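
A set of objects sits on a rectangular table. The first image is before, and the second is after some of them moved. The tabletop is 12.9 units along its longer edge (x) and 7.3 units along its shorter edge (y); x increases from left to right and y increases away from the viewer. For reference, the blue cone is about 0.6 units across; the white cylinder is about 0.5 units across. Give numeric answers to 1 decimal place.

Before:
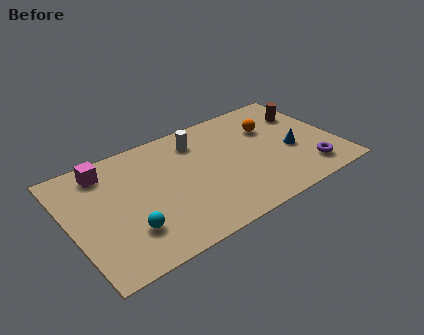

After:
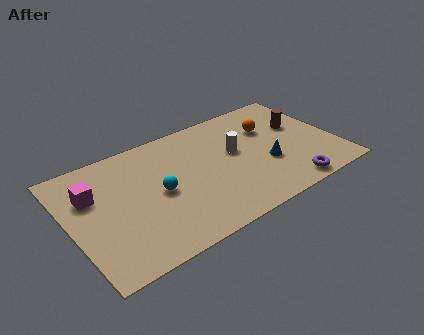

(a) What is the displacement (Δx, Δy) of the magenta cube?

(-0.8, -1.2)

The magenta cube started near (2.0, 6.1) and ended near (1.2, 4.9).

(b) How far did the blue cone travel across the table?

1.3

The blue cone was near (10.7, 3.0) before and (9.4, 2.7) after, so it travelled √(1.3² + 0.3²) ≈ 1.3 units.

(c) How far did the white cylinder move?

2.3

The white cylinder moved from about (6.5, 5.8) to (8.1, 4.2), a distance of √(1.6² + 1.6²) ≈ 2.3.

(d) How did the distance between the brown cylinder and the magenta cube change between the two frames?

+0.4

The distance was about 9.8 in the first image and 10.2 in the second, so they moved 0.4 units further apart.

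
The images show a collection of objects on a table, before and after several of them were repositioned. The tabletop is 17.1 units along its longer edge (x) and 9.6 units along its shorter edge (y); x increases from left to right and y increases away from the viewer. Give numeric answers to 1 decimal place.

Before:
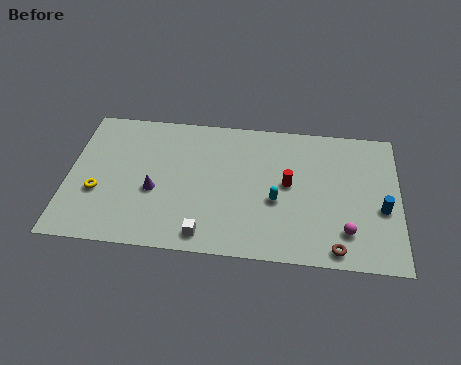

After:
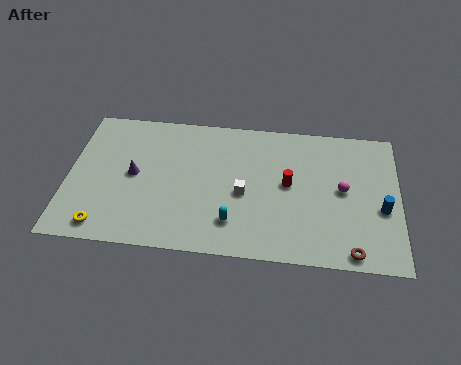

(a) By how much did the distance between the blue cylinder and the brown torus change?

-0.3

The distance was about 3.7 in the first image and 3.4 in the second, so they moved 0.3 units closer together.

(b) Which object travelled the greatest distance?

the white cube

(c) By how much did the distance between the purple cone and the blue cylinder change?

+1.1

The distance was about 11.7 in the first image and 12.8 in the second, so they moved 1.1 units further apart.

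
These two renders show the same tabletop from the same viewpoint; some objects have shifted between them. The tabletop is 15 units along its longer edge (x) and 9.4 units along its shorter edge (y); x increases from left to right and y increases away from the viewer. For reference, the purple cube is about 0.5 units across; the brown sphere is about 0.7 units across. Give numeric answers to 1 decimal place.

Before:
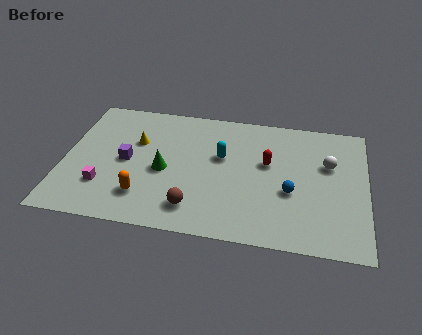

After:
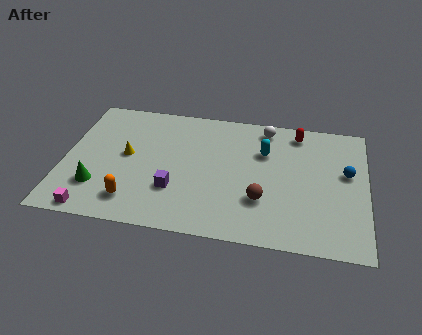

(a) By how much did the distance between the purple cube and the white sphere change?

-3.3

The distance was about 10.1 in the first image and 6.8 in the second, so they moved 3.3 units closer together.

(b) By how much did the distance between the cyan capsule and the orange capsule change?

+2.7

They were about 5.1 units apart before and 7.8 after — 2.7 units further apart.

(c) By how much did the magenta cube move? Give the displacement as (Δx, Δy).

(-0.4, -1.8)

The magenta cube started near (2.1, 2.6) and ended near (1.7, 0.8).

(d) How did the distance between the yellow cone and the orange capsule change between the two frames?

-0.7

The distance was about 3.9 in the first image and 3.2 in the second, so they moved 0.7 units closer together.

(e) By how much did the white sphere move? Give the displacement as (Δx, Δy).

(-3.2, 2.2)

The white sphere was at about (13.1, 6.0) and moved to about (9.9, 8.2).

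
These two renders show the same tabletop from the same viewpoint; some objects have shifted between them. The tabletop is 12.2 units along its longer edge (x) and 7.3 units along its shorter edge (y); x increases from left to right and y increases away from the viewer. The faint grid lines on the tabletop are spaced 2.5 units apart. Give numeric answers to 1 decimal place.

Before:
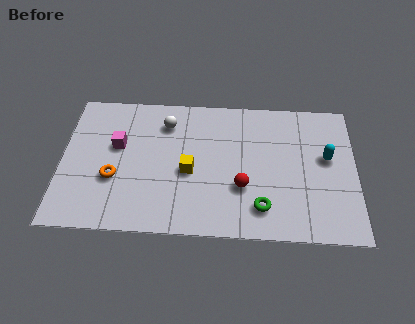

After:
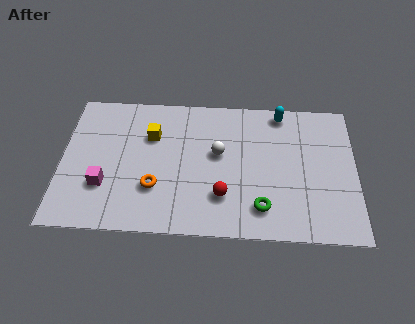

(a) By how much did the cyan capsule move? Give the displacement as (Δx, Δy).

(-1.9, 2.3)

The cyan capsule started near (11.0, 4.2) and ended near (9.1, 6.5).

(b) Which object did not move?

the green torus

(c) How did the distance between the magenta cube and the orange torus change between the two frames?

+0.4

The distance was about 1.7 in the first image and 2.1 in the second, so they moved 0.4 units further apart.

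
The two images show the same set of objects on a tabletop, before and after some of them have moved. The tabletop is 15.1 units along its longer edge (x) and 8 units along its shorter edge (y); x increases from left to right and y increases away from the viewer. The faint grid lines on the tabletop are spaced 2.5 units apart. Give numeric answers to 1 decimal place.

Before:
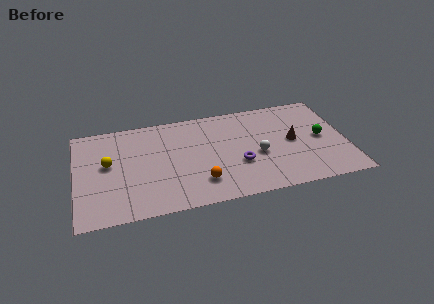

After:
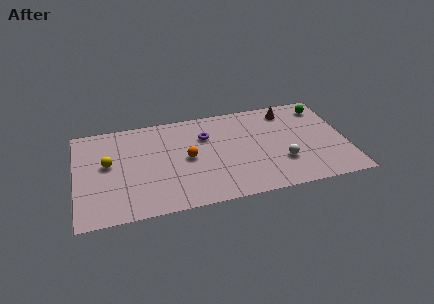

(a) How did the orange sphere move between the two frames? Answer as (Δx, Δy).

(-0.6, 2.1)

From the two frames, the orange sphere sits at roughly (6.8, 1.9) before and (6.2, 4.0) after.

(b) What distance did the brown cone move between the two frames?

2.6

The brown cone was near (12.1, 4.1) before and (12.0, 6.7) after, so it travelled √(0.1² + 2.6²) ≈ 2.6 units.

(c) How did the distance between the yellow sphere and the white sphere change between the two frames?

+1.4

The distance was about 8.4 in the first image and 9.8 in the second, so they moved 1.4 units further apart.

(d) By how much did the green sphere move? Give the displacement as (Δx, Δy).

(0.3, 2.6)

From the two frames, the green sphere sits at roughly (13.7, 4.0) before and (14.0, 6.6) after.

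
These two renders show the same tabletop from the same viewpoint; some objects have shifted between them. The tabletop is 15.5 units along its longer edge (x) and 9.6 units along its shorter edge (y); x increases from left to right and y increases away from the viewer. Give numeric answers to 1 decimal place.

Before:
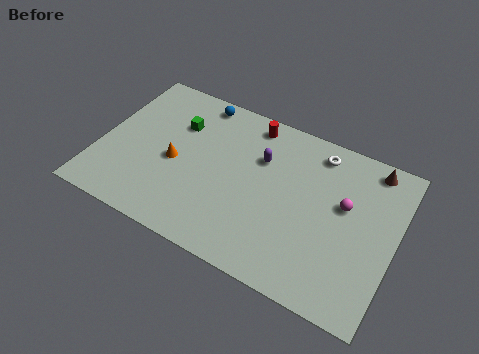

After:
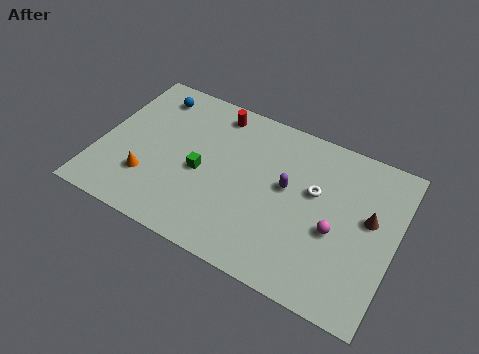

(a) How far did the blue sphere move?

2.5

The blue sphere was near (4.6, 8.6) before and (2.2, 8.0) after, so it travelled √(2.4² + 0.6²) ≈ 2.5 units.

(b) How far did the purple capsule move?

1.9

From (8.3, 6.5) to (9.8, 5.4), the purple capsule covered √(1.5² + 1.1²) ≈ 1.9 units.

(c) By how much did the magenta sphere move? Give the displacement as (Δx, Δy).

(-0.3, -1.7)

The magenta sphere started near (12.8, 5.7) and ended near (12.5, 4.0).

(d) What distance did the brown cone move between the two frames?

3.0

From (13.9, 8.5) to (14.1, 5.5), the brown cone covered √(0.2² + 3.0²) ≈ 3.0 units.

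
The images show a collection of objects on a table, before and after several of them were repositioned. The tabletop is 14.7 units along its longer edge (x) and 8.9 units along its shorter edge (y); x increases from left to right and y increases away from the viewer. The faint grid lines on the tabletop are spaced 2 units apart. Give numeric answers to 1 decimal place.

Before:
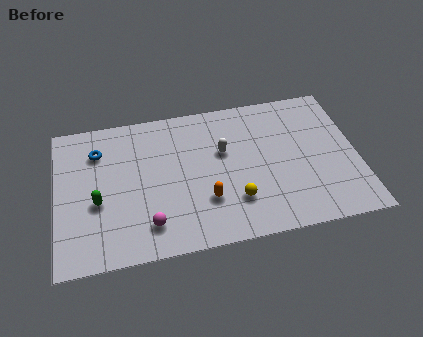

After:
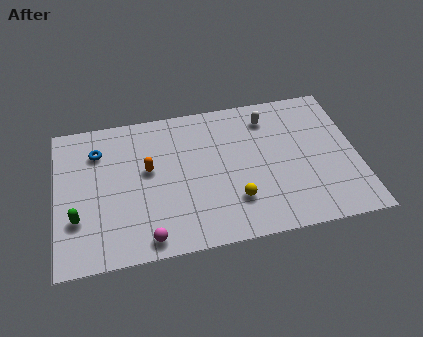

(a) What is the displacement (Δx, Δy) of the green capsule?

(-1.0, -0.8)

The green capsule was at about (2.0, 3.6) and moved to about (1.0, 2.8).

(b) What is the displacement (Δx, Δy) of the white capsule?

(2.3, 1.7)

The white capsule started near (8.2, 5.5) and ended near (10.5, 7.2).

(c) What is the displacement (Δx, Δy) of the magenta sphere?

(-0.1, -0.8)

The magenta sphere was at about (4.4, 1.8) and moved to about (4.3, 1.0).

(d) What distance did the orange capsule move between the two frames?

3.6

From (7.2, 2.7) to (4.5, 5.1), the orange capsule covered √(2.7² + 2.4²) ≈ 3.6 units.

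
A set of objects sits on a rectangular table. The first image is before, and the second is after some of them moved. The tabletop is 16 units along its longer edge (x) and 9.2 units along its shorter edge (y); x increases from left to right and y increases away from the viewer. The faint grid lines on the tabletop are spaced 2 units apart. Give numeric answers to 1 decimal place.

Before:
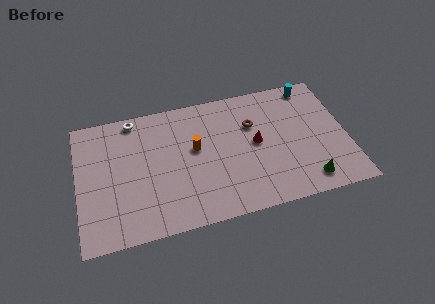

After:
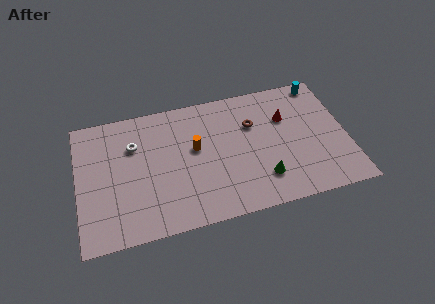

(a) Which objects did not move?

the orange cylinder and the brown torus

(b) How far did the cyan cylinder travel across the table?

0.6

The cyan cylinder moved from about (14.2, 8.2) to (14.8, 8.3), a distance of √(0.6² + 0.1²) ≈ 0.6.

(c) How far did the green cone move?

2.7

The green cone was near (13.4, 1.4) before and (10.8, 2.2) after, so it travelled √(2.6² + 0.8²) ≈ 2.7 units.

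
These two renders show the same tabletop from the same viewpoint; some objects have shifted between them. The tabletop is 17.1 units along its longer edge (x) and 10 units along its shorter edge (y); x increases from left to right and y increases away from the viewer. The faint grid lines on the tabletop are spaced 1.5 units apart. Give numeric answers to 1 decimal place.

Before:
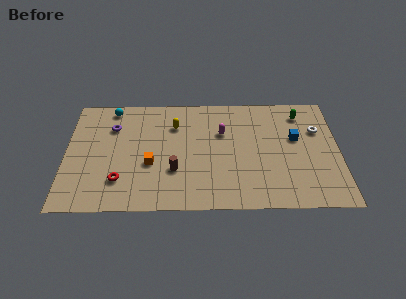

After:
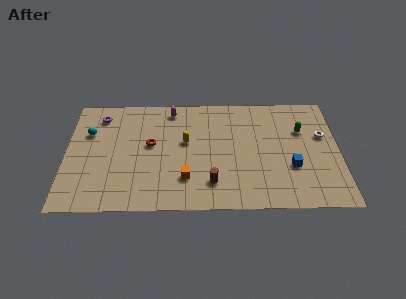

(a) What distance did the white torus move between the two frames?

0.6

The white torus moved from about (15.8, 6.7) to (16.1, 6.2), a distance of √(0.3² + 0.5²) ≈ 0.6.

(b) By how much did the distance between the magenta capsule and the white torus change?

+3.8

They were about 6.0 units apart before and 9.8 after — 3.8 units further apart.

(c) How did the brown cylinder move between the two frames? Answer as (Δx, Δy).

(2.3, -1.1)

The brown cylinder started near (6.8, 3.3) and ended near (9.1, 2.2).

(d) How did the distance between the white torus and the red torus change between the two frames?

-2.3

They were about 13.1 units apart before and 10.8 after — 2.3 units closer together.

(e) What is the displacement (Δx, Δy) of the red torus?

(1.9, 3.1)

From the two frames, the red torus sits at roughly (3.4, 2.5) before and (5.3, 5.6) after.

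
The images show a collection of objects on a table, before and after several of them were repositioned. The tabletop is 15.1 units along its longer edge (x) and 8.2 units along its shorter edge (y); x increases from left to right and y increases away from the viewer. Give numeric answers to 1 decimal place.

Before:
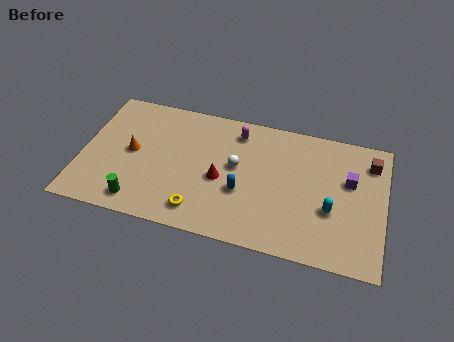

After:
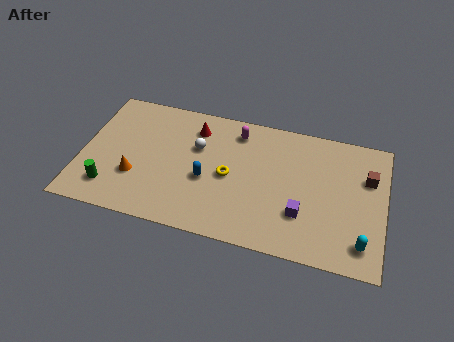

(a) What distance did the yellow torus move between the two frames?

2.8

The yellow torus was near (6.1, 1.4) before and (7.4, 3.9) after, so it travelled √(1.3² + 2.5²) ≈ 2.8 units.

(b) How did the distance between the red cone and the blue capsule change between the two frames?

+2.0

The distance was about 1.2 in the first image and 3.2 in the second, so they moved 2.0 units further apart.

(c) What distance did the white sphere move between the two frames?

2.1

The white sphere was near (7.7, 4.6) before and (5.7, 5.3) after, so it travelled √(2.0² + 0.7²) ≈ 2.1 units.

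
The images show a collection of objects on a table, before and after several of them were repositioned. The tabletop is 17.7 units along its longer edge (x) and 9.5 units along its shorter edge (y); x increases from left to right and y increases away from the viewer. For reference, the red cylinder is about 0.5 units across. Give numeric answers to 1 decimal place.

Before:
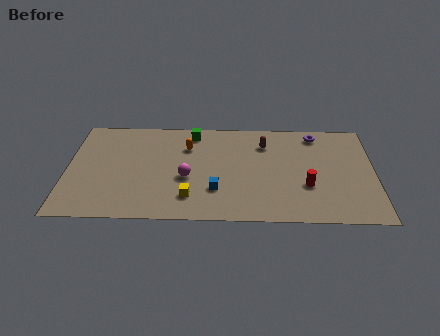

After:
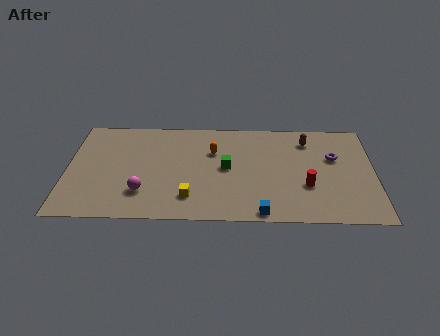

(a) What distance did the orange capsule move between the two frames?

1.6

From (6.9, 6.8) to (8.4, 6.4), the orange capsule covered √(1.5² + 0.4²) ≈ 1.6 units.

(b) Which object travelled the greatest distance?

the green cube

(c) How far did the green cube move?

3.9

The green cube was near (7.2, 8.2) before and (9.2, 4.9) after, so it travelled √(2.0² + 3.3²) ≈ 3.9 units.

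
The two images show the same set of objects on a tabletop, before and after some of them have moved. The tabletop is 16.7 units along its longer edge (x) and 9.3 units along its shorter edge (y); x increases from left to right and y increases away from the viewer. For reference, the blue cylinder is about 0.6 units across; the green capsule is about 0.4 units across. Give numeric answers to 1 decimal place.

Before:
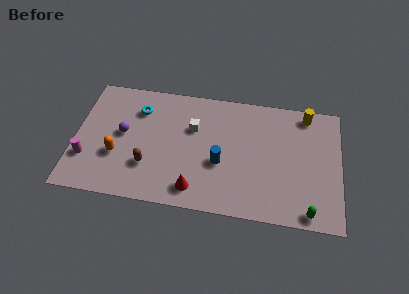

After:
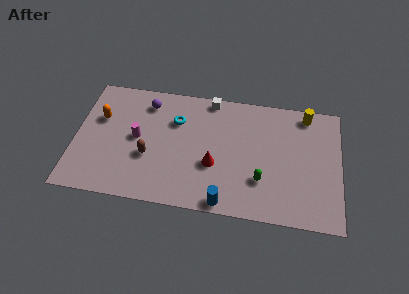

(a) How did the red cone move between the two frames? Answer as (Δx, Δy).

(1.1, 2.0)

The red cone started near (7.7, 1.5) and ended near (8.8, 3.5).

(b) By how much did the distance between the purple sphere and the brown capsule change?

+1.3

The distance was about 2.8 in the first image and 4.1 in the second, so they moved 1.3 units further apart.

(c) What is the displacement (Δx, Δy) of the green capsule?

(-3.0, 1.9)

The green capsule started near (14.8, 0.9) and ended near (11.8, 2.8).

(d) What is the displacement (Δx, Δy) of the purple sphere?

(1.4, 2.6)

The purple sphere started near (3.0, 5.0) and ended near (4.4, 7.6).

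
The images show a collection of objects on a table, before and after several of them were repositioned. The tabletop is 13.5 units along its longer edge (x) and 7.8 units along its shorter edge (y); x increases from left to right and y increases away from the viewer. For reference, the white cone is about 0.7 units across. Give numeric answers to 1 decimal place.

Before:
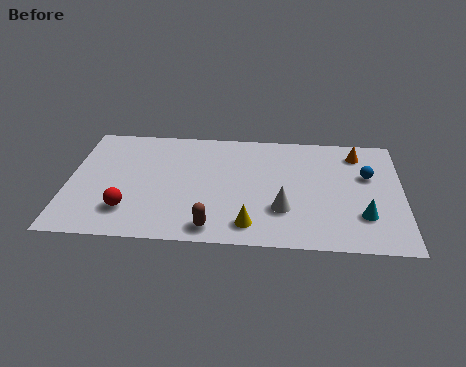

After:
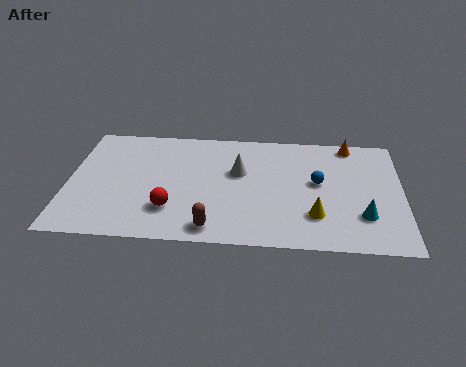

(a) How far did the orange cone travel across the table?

0.7

From (11.7, 6.4) to (11.4, 7.0), the orange cone covered √(0.3² + 0.6²) ≈ 0.7 units.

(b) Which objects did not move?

the brown capsule and the cyan cone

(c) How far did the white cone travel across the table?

3.0

From (8.7, 2.4) to (6.9, 4.8), the white cone covered √(1.8² + 2.4²) ≈ 3.0 units.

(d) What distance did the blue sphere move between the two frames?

2.1

The blue sphere was near (12.1, 4.9) before and (10.1, 4.3) after, so it travelled √(2.0² + 0.6²) ≈ 2.1 units.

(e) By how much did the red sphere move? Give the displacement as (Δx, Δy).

(1.7, 0.2)

The red sphere was at about (2.5, 1.9) and moved to about (4.2, 2.1).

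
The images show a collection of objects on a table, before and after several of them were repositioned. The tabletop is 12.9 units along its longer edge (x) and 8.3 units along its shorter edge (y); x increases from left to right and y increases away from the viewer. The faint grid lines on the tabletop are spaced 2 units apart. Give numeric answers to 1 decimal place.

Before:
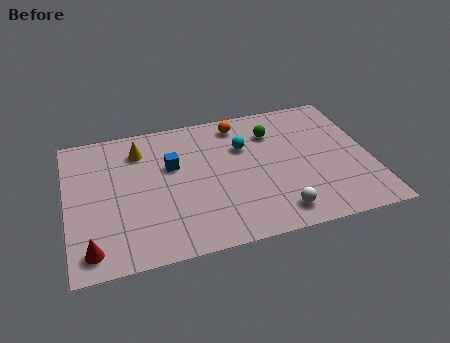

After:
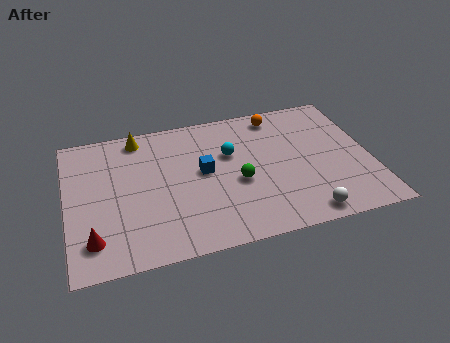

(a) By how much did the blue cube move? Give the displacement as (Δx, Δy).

(1.3, -0.7)

The blue cube started near (4.5, 5.2) and ended near (5.8, 4.5).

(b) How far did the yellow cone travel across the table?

0.8

The yellow cone was near (3.2, 6.5) before and (3.2, 7.3) after, so it travelled √(0.0² + 0.8²) ≈ 0.8 units.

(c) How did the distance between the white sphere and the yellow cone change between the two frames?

+1.6

They were about 7.6 units apart before and 9.2 after — 1.6 units further apart.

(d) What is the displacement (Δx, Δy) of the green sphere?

(-1.7, -2.7)

The green sphere was at about (8.9, 6.2) and moved to about (7.2, 3.5).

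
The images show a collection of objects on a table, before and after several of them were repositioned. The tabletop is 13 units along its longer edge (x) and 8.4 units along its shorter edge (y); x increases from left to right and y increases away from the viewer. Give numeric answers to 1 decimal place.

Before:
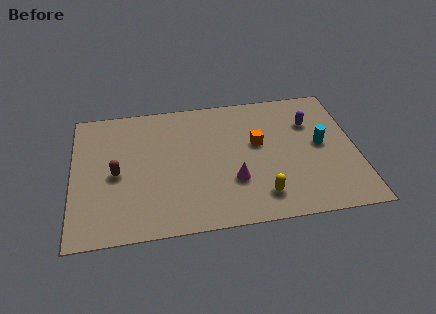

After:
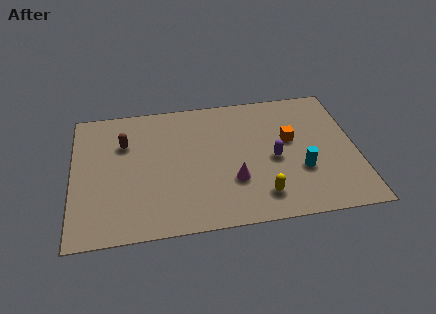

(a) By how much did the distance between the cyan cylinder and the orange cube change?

-0.9

They were about 2.9 units apart before and 2.0 after — 0.9 units closer together.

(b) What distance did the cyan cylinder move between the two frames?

1.8

The cyan cylinder moved from about (11.4, 4.4) to (10.4, 2.9), a distance of √(1.0² + 1.5²) ≈ 1.8.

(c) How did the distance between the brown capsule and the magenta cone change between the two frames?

+0.4

Before: roughly 5.4 units apart; after: 5.8. That's 0.4 units further apart.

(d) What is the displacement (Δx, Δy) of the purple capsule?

(-1.8, -2.1)

From the two frames, the purple capsule sits at roughly (11.0, 5.9) before and (9.2, 3.8) after.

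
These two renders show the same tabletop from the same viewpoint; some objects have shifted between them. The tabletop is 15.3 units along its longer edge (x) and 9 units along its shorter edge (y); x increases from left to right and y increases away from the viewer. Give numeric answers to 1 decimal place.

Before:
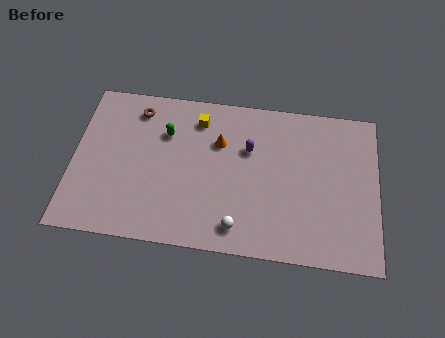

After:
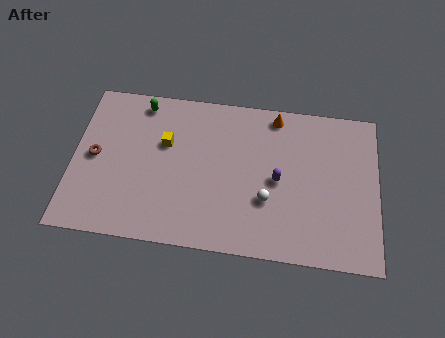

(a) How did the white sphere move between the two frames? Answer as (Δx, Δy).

(1.4, 1.7)

The white sphere was at about (8.4, 1.4) and moved to about (9.8, 3.1).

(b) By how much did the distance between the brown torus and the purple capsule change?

+3.3

The distance was about 5.9 in the first image and 9.2 in the second, so they moved 3.3 units further apart.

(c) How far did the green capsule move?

2.1

From (4.6, 6.3) to (3.3, 7.9), the green capsule covered √(1.3² + 1.6²) ≈ 2.1 units.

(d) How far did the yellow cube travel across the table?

2.3

From (6.2, 7.3) to (4.6, 5.7), the yellow cube covered √(1.6² + 1.6²) ≈ 2.3 units.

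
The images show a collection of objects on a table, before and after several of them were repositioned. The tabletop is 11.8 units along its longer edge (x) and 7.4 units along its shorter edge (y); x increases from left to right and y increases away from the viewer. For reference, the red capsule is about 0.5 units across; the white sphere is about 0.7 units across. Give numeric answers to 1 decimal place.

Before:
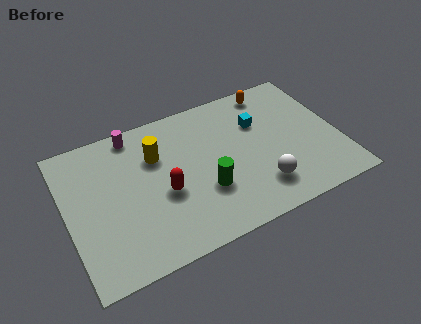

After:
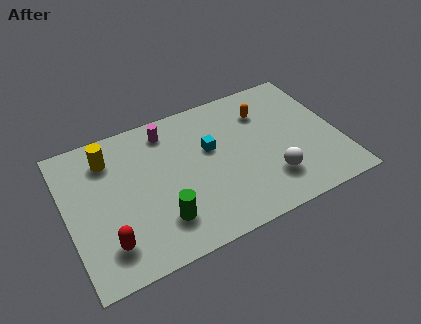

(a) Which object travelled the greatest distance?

the red capsule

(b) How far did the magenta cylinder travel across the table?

1.5

The magenta cylinder moved from about (3.2, 6.6) to (4.6, 6.2), a distance of √(1.4² + 0.4²) ≈ 1.5.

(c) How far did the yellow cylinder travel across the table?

2.1

The yellow cylinder was near (4.0, 5.1) before and (2.0, 5.8) after, so it travelled √(2.0² + 0.7²) ≈ 2.1 units.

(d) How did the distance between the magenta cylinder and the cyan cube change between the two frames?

-3.1

They were about 5.5 units apart before and 2.4 after — 3.1 units closer together.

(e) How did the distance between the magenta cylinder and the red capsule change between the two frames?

+1.9

Before: roughly 3.6 units apart; after: 5.5. That's 1.9 units further apart.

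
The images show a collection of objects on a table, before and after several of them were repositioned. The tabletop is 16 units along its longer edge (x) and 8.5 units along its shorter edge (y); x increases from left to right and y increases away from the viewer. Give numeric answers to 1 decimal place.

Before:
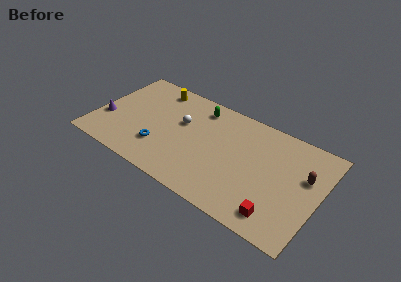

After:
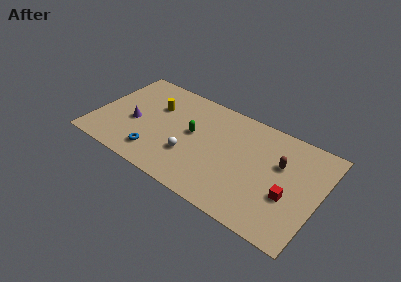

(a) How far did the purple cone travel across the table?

2.1

From (0.8, 3.0) to (2.8, 3.6), the purple cone covered √(2.0² + 0.6²) ≈ 2.1 units.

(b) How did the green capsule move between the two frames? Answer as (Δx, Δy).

(-0.1, -2.4)

The green capsule was at about (7.0, 7.1) and moved to about (6.9, 4.7).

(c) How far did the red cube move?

1.9

The red cube moved from about (13.5, 1.4) to (14.0, 3.2), a distance of √(0.5² + 1.8²) ≈ 1.9.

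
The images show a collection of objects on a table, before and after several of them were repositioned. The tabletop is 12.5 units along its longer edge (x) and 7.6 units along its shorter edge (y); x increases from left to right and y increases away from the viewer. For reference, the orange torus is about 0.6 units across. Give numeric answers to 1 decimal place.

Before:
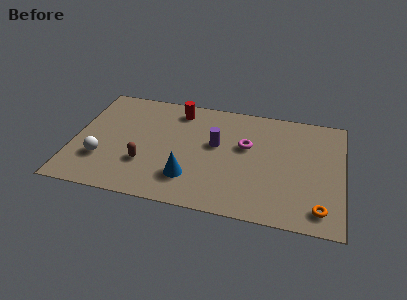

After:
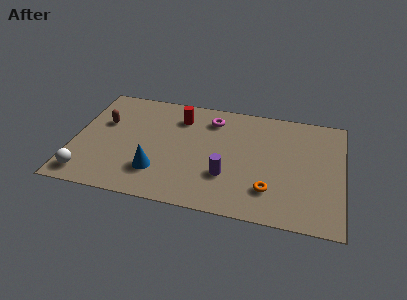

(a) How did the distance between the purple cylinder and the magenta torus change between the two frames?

+2.4

They were about 1.4 units apart before and 3.8 after — 2.4 units further apart.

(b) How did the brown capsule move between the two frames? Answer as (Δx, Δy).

(-2.1, 2.4)

The brown capsule was at about (3.4, 2.4) and moved to about (1.3, 4.8).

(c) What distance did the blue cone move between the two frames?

1.5

From (5.5, 1.9) to (4.0, 2.0), the blue cone covered √(1.5² + 0.1²) ≈ 1.5 units.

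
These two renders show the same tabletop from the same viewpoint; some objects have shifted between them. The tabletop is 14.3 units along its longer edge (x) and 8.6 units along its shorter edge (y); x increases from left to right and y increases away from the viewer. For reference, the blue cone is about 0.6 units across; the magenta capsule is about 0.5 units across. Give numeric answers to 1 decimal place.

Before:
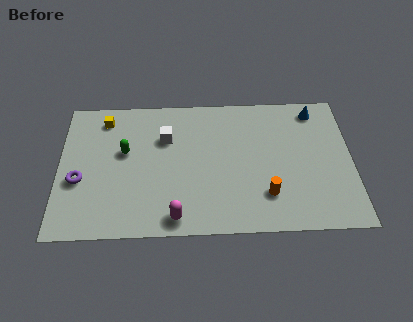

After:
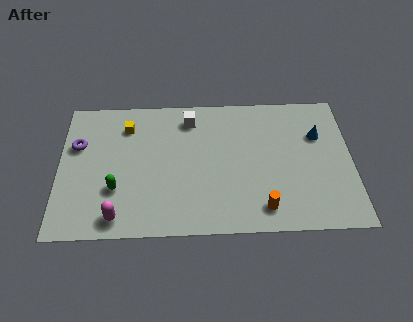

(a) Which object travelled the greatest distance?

the magenta capsule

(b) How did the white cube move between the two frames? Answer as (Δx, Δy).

(1.2, 1.2)

The white cube started near (5.2, 5.9) and ended near (6.4, 7.1).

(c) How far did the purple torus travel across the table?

2.2

The purple torus moved from about (1.0, 3.4) to (0.9, 5.6), a distance of √(0.1² + 2.2²) ≈ 2.2.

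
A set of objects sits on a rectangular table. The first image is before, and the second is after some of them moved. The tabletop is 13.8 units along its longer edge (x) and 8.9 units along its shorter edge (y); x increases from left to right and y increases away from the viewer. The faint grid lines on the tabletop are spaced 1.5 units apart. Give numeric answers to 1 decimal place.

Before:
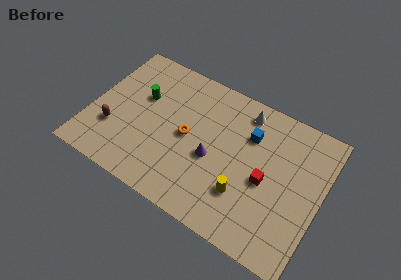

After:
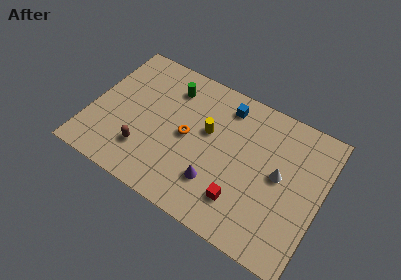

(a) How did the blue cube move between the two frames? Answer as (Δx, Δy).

(-1.6, 1.1)

The blue cube was at about (9.3, 6.3) and moved to about (7.7, 7.4).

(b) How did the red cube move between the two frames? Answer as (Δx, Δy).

(-1.2, -1.9)

The red cube started near (10.6, 4.0) and ended near (9.4, 2.1).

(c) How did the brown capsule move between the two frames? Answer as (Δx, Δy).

(2.0, -0.5)

The brown capsule started near (1.5, 2.8) and ended near (3.5, 2.3).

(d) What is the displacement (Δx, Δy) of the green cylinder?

(1.6, 1.4)

The green cylinder was at about (2.8, 5.6) and moved to about (4.4, 7.0).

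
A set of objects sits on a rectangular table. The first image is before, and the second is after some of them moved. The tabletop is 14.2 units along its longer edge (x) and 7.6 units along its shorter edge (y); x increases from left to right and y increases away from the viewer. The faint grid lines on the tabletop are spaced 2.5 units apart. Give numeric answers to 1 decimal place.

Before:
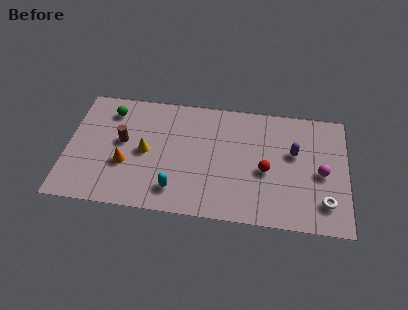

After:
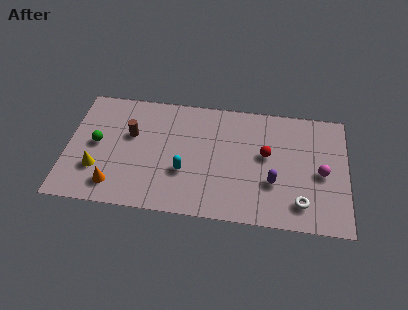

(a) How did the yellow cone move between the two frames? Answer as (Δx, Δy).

(-2.4, -1.4)

The yellow cone was at about (4.0, 3.7) and moved to about (1.6, 2.3).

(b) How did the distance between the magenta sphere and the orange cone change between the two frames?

+0.7

The distance was about 9.9 in the first image and 10.6 in the second, so they moved 0.7 units further apart.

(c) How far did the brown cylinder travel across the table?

0.6

The brown cylinder moved from about (2.8, 4.2) to (3.2, 4.7), a distance of √(0.4² + 0.5²) ≈ 0.6.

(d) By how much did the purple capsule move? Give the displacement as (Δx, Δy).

(-1.0, -2.0)

From the two frames, the purple capsule sits at roughly (11.5, 4.6) before and (10.5, 2.6) after.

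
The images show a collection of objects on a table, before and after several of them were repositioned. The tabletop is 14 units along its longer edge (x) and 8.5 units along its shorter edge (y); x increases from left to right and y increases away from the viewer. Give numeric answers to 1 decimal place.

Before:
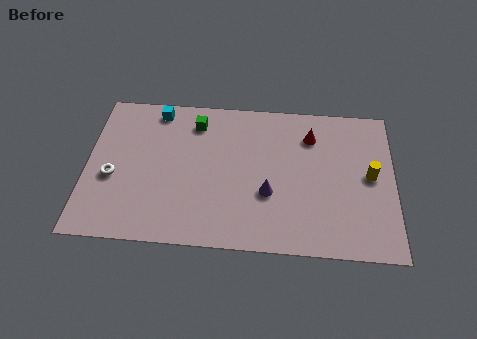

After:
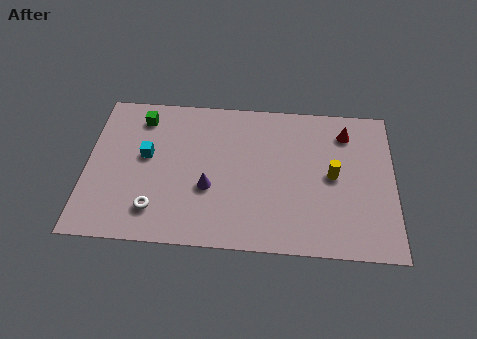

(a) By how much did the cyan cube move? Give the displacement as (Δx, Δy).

(-0.4, -2.7)

The cyan cube started near (3.1, 7.5) and ended near (2.7, 4.8).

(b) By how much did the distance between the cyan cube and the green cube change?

+0.3

They were about 1.9 units apart before and 2.2 after — 0.3 units further apart.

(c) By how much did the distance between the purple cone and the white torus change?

-4.3

The distance was about 7.1 in the first image and 2.8 in the second, so they moved 4.3 units closer together.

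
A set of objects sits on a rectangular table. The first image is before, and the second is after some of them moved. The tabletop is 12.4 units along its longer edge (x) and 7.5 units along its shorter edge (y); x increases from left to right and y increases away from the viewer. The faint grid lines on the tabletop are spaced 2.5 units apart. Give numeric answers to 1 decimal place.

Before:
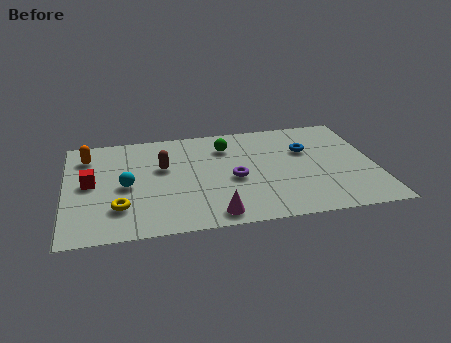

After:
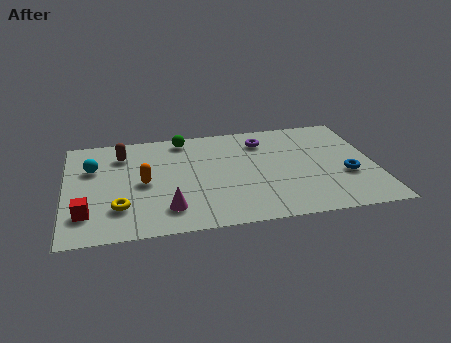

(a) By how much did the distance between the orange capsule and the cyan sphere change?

-0.4

The distance was about 2.8 in the first image and 2.4 in the second, so they moved 0.4 units closer together.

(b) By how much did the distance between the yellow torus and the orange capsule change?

-2.2

They were about 4.1 units apart before and 1.9 after — 2.2 units closer together.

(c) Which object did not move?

the yellow torus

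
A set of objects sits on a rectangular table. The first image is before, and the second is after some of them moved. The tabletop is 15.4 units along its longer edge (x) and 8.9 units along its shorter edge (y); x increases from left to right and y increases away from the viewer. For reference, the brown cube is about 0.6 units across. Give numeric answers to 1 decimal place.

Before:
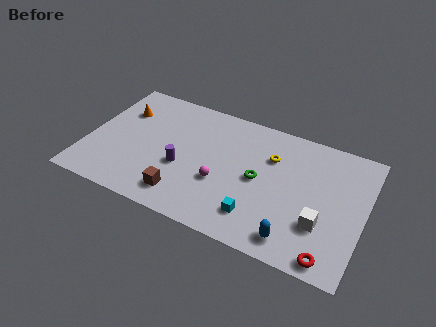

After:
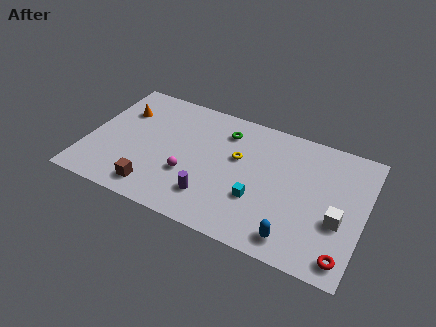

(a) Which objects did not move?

the blue capsule and the orange cone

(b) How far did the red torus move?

0.8

The red torus was near (13.9, 0.9) before and (14.6, 1.2) after, so it travelled √(0.7² + 0.3²) ≈ 0.8 units.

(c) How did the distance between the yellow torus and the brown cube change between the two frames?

-0.6

The distance was about 6.4 in the first image and 5.8 in the second, so they moved 0.6 units closer together.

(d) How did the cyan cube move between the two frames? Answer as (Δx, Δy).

(-0.1, 1.1)

The cyan cube started near (9.8, 1.9) and ended near (9.7, 3.0).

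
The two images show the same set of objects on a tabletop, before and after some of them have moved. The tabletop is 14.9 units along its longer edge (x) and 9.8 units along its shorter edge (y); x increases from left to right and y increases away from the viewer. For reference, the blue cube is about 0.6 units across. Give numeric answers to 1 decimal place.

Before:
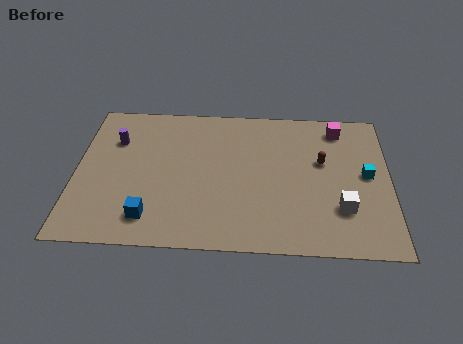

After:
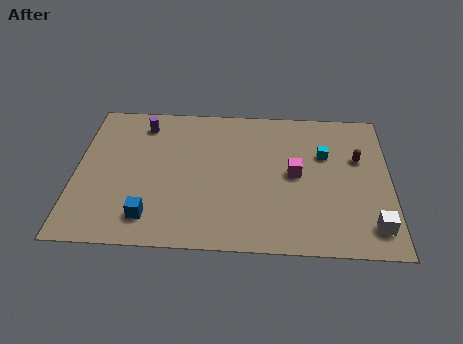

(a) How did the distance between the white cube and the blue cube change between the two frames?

+1.3

They were about 9.1 units apart before and 10.4 after — 1.3 units further apart.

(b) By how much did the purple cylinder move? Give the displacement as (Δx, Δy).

(1.3, 1.2)

From the two frames, the purple cylinder sits at roughly (1.8, 6.9) before and (3.1, 8.1) after.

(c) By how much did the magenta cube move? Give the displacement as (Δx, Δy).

(-2.1, -3.3)

From the two frames, the magenta cube sits at roughly (12.5, 8.3) before and (10.4, 5.0) after.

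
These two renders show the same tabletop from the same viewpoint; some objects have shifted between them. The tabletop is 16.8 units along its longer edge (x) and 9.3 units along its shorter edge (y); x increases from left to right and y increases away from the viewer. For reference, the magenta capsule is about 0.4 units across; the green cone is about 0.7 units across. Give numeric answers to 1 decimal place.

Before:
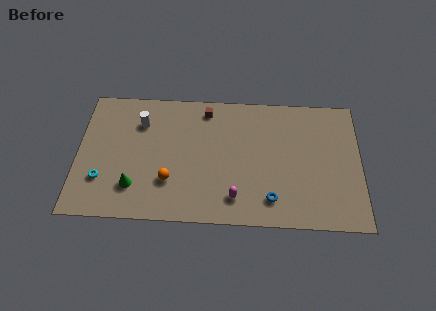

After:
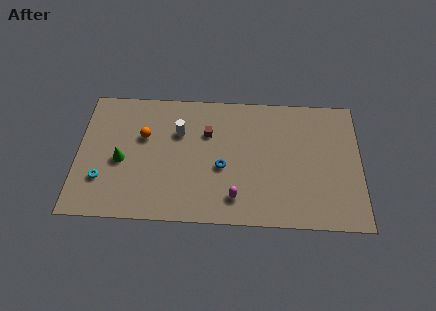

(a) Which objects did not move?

the cyan torus and the magenta capsule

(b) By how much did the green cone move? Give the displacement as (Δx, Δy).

(-0.8, 1.8)

From the two frames, the green cone sits at roughly (3.4, 2.3) before and (2.6, 4.1) after.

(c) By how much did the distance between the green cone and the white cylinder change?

-0.6

Before: roughly 4.6 units apart; after: 4.0. That's 0.6 units closer together.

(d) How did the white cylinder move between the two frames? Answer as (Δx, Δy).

(2.3, -0.6)

The white cylinder started near (3.7, 6.9) and ended near (6.0, 6.3).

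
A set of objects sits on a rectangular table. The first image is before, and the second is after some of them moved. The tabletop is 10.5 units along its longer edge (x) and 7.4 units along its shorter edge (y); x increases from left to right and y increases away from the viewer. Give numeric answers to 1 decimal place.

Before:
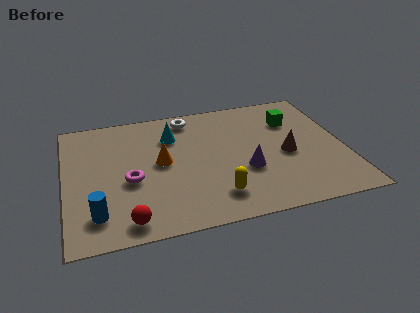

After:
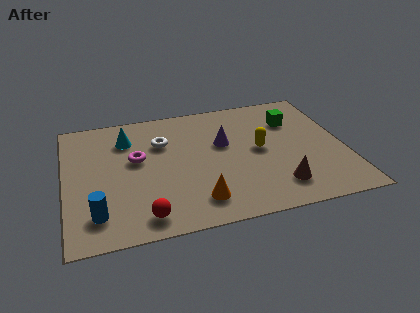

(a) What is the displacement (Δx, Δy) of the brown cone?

(-0.5, -1.8)

From the two frames, the brown cone sits at roughly (8.3, 3.3) before and (7.8, 1.5) after.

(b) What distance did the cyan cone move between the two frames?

1.7

From (4.1, 5.4) to (2.4, 5.6), the cyan cone covered √(1.7² + 0.2²) ≈ 1.7 units.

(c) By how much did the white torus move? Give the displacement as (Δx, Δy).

(-1.1, -1.3)

From the two frames, the white torus sits at roughly (4.8, 6.4) before and (3.7, 5.1) after.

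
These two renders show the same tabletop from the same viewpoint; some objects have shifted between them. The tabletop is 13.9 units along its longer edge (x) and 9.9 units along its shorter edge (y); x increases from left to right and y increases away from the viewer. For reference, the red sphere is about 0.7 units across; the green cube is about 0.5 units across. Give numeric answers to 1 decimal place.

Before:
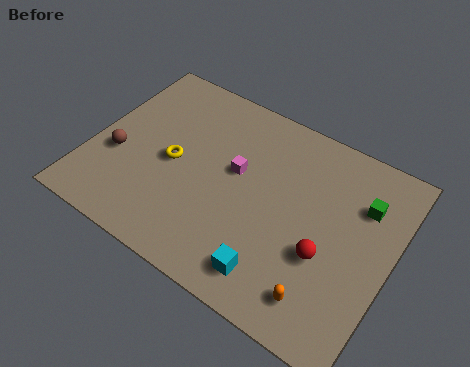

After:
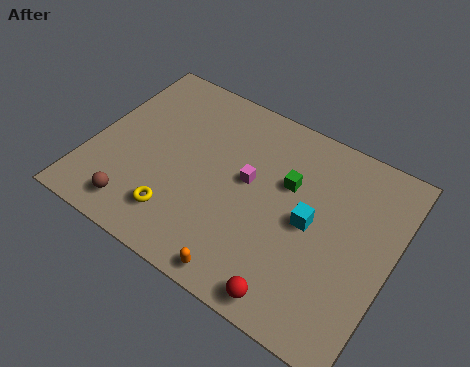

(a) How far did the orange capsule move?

3.5

The orange capsule moved from about (11.3, 1.7) to (7.9, 0.9), a distance of √(3.4² + 0.8²) ≈ 3.5.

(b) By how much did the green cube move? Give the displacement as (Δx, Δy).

(-3.4, -0.7)

From the two frames, the green cube sits at roughly (12.3, 7.0) before and (8.9, 6.3) after.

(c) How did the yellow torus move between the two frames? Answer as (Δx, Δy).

(0.7, -2.6)

From the two frames, the yellow torus sits at roughly (3.8, 4.7) before and (4.5, 2.1) after.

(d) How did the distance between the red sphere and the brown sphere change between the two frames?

-2.4

They were about 9.8 units apart before and 7.4 after — 2.4 units closer together.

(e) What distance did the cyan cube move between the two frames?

3.5

The cyan cube moved from about (9.1, 1.6) to (10.2, 4.9), a distance of √(1.1² + 3.3²) ≈ 3.5.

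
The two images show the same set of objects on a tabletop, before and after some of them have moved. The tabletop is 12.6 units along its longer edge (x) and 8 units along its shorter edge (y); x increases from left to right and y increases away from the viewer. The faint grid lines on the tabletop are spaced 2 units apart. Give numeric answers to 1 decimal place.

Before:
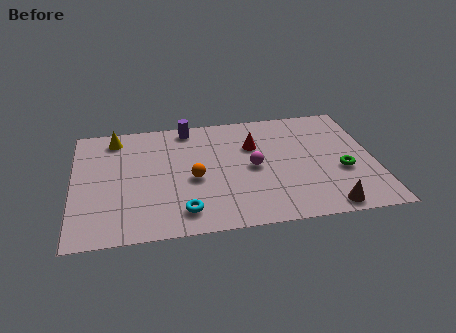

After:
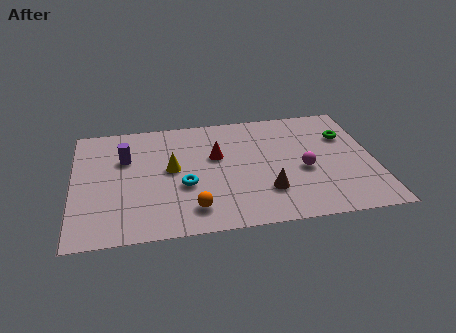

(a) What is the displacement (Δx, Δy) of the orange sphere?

(-0.1, -2.0)

From the two frames, the orange sphere sits at roughly (5.0, 3.5) before and (4.9, 1.5) after.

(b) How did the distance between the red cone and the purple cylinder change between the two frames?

+0.6

Before: roughly 3.2 units apart; after: 3.8. That's 0.6 units further apart.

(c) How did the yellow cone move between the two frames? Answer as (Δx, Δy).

(2.3, -2.5)

From the two frames, the yellow cone sits at roughly (1.8, 6.8) before and (4.1, 4.3) after.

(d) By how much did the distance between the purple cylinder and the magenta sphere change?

+3.5

Before: roughly 4.1 units apart; after: 7.6. That's 3.5 units further apart.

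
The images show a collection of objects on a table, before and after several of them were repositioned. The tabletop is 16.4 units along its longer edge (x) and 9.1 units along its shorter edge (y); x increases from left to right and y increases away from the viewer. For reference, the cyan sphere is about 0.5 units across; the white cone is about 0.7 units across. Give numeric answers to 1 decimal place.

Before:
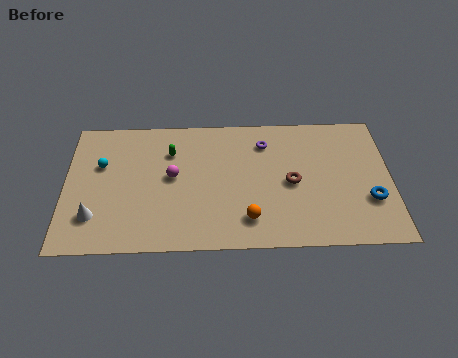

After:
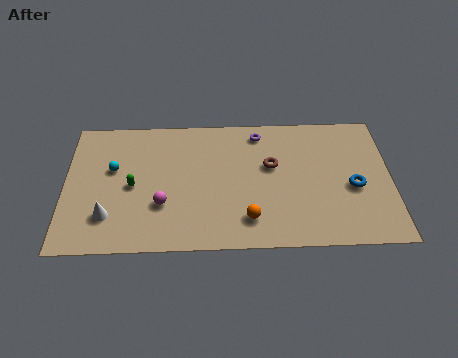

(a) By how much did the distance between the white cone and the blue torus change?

-1.4

The distance was about 13.8 in the first image and 12.4 in the second, so they moved 1.4 units closer together.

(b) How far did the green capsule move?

3.0

The green capsule moved from about (5.3, 6.6) to (3.4, 4.3), a distance of √(1.9² + 2.3²) ≈ 3.0.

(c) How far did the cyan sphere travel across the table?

0.7

The cyan sphere was near (1.8, 5.8) before and (2.4, 5.5) after, so it travelled √(0.6² + 0.3²) ≈ 0.7 units.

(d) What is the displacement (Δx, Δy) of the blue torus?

(-0.8, 0.9)

The blue torus was at about (15.3, 3.0) and moved to about (14.5, 3.9).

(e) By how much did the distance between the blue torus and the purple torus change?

-0.5

The distance was about 6.6 in the first image and 6.1 in the second, so they moved 0.5 units closer together.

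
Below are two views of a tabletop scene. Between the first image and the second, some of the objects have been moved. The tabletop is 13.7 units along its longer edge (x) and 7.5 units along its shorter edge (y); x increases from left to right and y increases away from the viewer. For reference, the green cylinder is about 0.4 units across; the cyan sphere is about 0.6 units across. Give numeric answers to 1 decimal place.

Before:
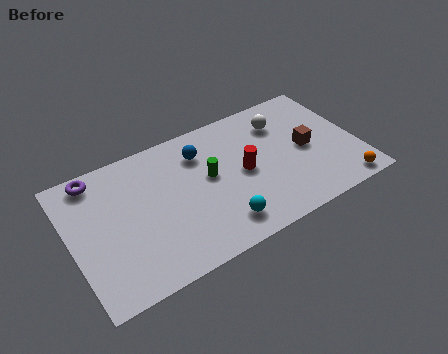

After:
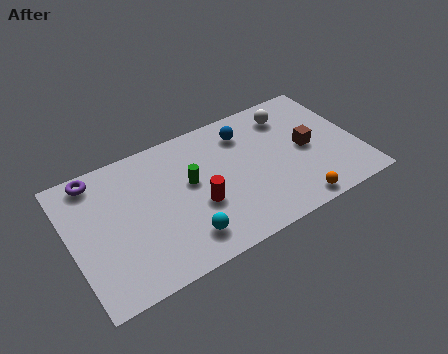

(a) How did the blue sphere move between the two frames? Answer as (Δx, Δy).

(2.2, 0.2)

The blue sphere was at about (6.4, 5.7) and moved to about (8.6, 5.9).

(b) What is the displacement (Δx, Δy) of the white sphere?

(0.4, 0.3)

The white sphere started near (10.4, 5.7) and ended near (10.8, 6.0).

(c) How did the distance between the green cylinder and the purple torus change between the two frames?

-0.8

Before: roughly 5.6 units apart; after: 4.8. That's 0.8 units closer together.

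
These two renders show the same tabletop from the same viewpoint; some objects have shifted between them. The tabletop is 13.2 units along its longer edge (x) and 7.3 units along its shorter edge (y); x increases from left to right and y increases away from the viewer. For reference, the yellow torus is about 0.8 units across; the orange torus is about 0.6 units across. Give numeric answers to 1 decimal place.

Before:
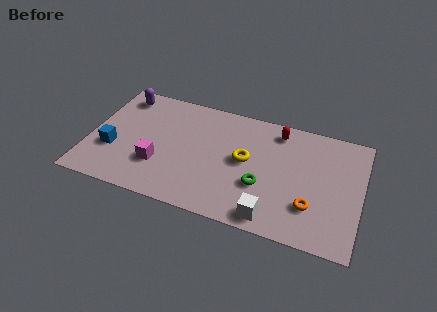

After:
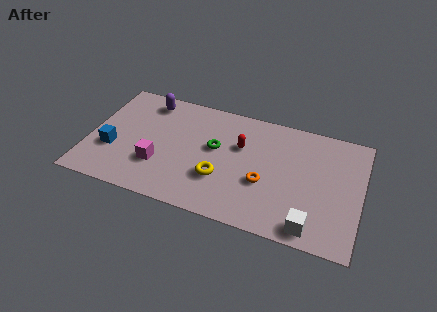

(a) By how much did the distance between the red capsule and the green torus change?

-2.3

Before: roughly 3.6 units apart; after: 1.3. That's 2.3 units closer together.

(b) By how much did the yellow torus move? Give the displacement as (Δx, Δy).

(-1.1, -1.5)

The yellow torus started near (7.6, 3.9) and ended near (6.5, 2.4).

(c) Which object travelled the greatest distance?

the green torus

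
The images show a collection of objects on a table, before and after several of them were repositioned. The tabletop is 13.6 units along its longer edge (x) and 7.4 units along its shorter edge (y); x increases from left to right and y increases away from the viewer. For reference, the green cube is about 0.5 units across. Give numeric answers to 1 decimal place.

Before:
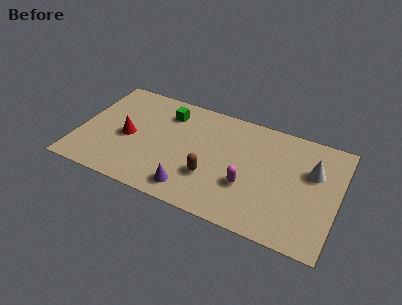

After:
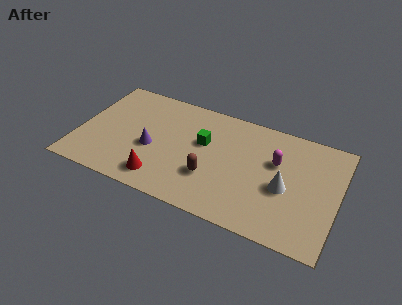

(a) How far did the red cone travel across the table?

2.9

From (2.6, 3.4) to (4.6, 1.3), the red cone covered √(2.0² + 2.1²) ≈ 2.9 units.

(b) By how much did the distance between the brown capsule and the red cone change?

-1.9

The distance was about 4.6 in the first image and 2.7 in the second, so they moved 1.9 units closer together.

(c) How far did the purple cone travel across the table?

3.0

The purple cone moved from about (6.2, 1.2) to (3.9, 3.1), a distance of √(2.3² + 1.9²) ≈ 3.0.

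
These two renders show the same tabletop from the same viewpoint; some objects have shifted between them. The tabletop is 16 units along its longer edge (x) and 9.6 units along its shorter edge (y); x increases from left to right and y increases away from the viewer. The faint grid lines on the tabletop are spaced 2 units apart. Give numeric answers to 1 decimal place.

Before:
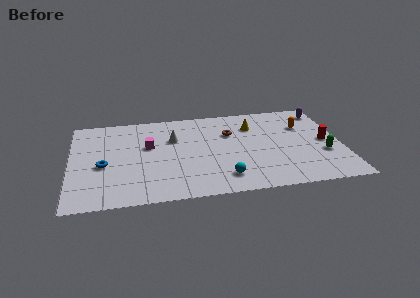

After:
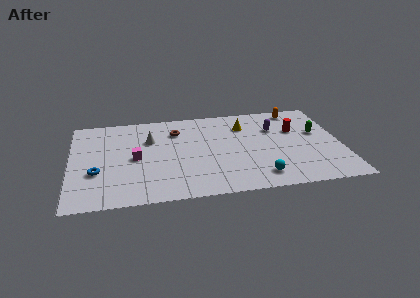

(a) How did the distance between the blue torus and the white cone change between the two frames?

-0.3

The distance was about 4.8 in the first image and 4.5 in the second, so they moved 0.3 units closer together.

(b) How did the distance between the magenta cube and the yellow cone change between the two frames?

+0.7

They were about 6.4 units apart before and 7.1 after — 0.7 units further apart.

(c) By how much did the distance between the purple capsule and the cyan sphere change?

-3.8

Before: roughly 8.9 units apart; after: 5.1. That's 3.8 units closer together.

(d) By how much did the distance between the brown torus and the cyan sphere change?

+2.6

They were about 4.7 units apart before and 7.3 after — 2.6 units further apart.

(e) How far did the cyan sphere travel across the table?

2.1

The cyan sphere was near (8.9, 1.8) before and (11.0, 1.6) after, so it travelled √(2.1² + 0.2²) ≈ 2.1 units.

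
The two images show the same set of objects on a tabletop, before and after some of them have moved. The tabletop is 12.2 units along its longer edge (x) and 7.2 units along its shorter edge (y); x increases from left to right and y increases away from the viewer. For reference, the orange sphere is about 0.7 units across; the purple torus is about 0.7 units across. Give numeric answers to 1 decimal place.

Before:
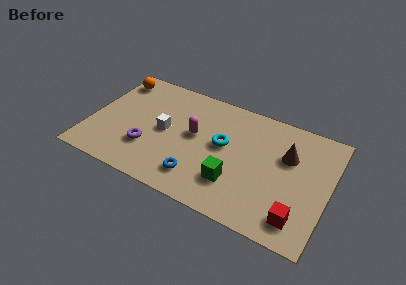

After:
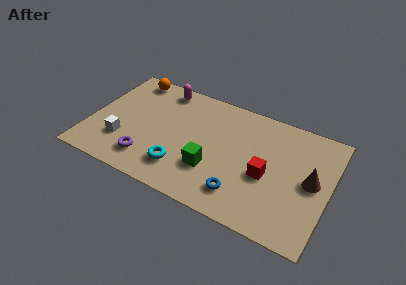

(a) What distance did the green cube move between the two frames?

1.2

The green cube was near (7.6, 2.0) before and (6.4, 2.3) after, so it travelled √(1.2² + 0.3²) ≈ 1.2 units.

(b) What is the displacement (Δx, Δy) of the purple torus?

(0.1, -0.7)

The purple torus was at about (3.1, 2.2) and moved to about (3.2, 1.5).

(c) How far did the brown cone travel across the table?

1.6

The brown cone moved from about (10.0, 4.7) to (11.3, 3.7), a distance of √(1.3² + 1.0²) ≈ 1.6.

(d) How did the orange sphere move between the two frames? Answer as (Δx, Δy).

(0.8, 0.4)

From the two frames, the orange sphere sits at roughly (0.8, 6.0) before and (1.6, 6.4) after.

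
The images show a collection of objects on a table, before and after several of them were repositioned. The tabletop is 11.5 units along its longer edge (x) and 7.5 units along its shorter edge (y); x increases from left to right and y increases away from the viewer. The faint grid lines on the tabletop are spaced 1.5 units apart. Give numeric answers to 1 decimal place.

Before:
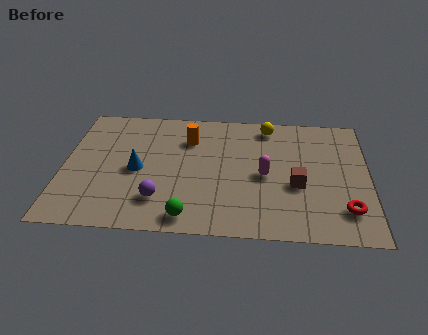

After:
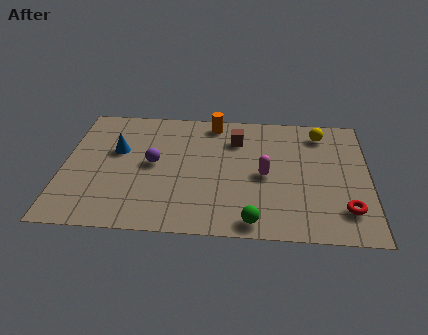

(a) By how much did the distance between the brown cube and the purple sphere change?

-1.7

They were about 5.2 units apart before and 3.5 after — 1.7 units closer together.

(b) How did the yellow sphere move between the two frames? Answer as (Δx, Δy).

(2.0, -0.3)

The yellow sphere was at about (7.7, 6.5) and moved to about (9.7, 6.2).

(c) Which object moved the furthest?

the brown cube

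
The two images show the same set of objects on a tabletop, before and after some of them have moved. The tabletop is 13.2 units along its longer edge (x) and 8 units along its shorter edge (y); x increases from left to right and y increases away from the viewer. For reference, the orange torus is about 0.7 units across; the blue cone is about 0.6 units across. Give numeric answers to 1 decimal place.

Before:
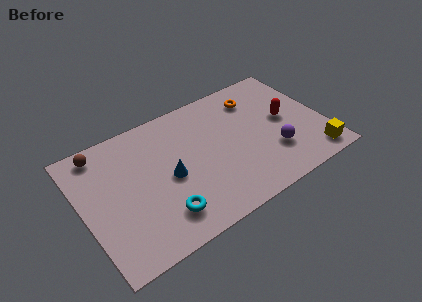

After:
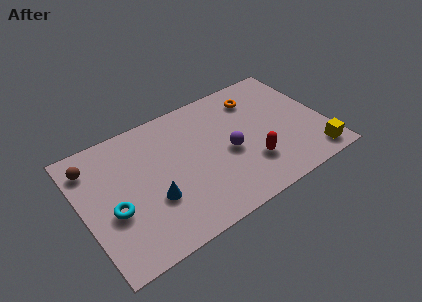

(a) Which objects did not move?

the orange torus and the yellow cube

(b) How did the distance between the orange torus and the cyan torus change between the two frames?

+1.4

Before: roughly 7.6 units apart; after: 9.0. That's 1.4 units further apart.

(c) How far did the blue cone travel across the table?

1.3

The blue cone was near (4.6, 3.7) before and (3.6, 2.8) after, so it travelled √(1.0² + 0.9²) ≈ 1.3 units.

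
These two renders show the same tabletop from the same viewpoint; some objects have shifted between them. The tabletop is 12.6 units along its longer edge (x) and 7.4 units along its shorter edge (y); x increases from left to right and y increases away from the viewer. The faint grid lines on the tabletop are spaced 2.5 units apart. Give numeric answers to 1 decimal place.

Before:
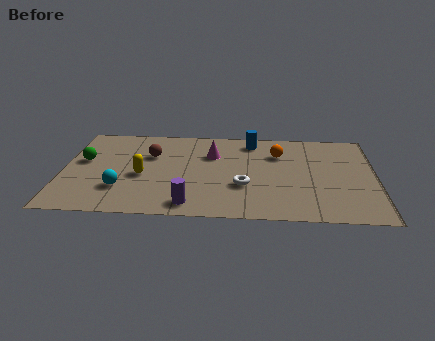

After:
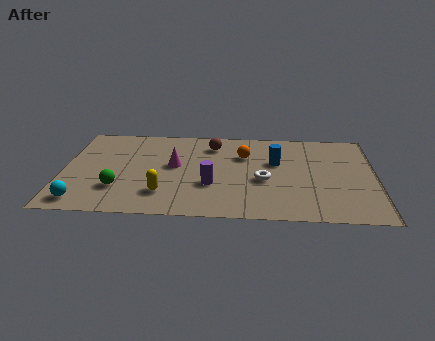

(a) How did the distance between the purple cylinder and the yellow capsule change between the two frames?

-0.9

They were about 3.0 units apart before and 2.1 after — 0.9 units closer together.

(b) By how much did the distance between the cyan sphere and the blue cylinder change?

+1.8

Before: roughly 6.7 units apart; after: 8.5. That's 1.8 units further apart.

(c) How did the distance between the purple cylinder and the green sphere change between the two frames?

-1.8

Before: roughly 5.5 units apart; after: 3.7. That's 1.8 units closer together.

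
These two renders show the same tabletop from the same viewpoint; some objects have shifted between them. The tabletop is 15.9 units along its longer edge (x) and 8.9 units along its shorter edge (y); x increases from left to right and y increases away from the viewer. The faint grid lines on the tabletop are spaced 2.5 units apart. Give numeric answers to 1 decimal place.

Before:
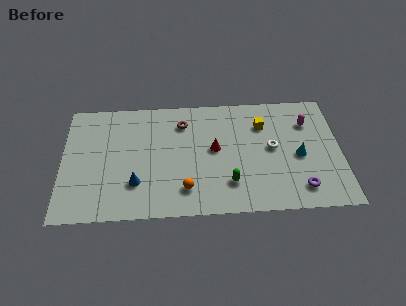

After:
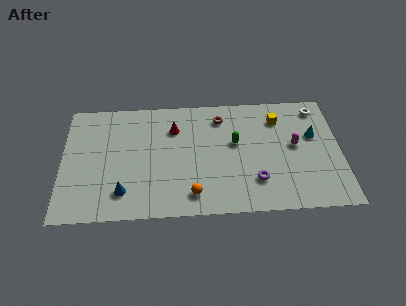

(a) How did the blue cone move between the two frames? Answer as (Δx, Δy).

(-0.7, -0.6)

The blue cone started near (4.2, 2.5) and ended near (3.5, 1.9).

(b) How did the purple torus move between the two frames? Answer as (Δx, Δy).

(-2.5, 0.7)

The purple torus was at about (13.5, 1.6) and moved to about (11.0, 2.3).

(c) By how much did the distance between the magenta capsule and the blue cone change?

-0.5

Before: roughly 10.7 units apart; after: 10.2. That's 0.5 units closer together.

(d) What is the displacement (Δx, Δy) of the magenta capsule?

(-0.8, -1.7)

The magenta capsule started near (14.1, 6.5) and ended near (13.3, 4.8).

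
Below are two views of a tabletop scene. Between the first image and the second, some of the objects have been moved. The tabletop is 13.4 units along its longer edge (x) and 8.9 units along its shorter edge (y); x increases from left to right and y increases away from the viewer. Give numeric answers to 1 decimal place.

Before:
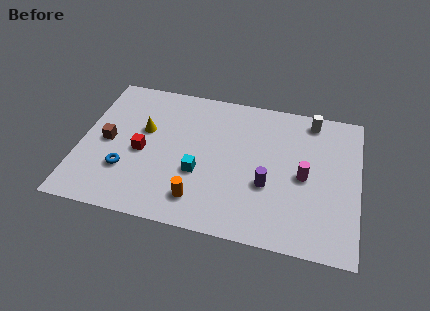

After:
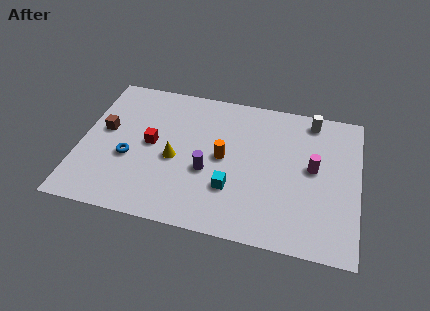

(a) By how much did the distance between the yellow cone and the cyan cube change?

-0.5

Before: roughly 3.5 units apart; after: 3.0. That's 0.5 units closer together.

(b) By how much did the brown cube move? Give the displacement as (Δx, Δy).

(-0.2, 0.7)

From the two frames, the brown cube sits at roughly (1.3, 4.3) before and (1.1, 5.0) after.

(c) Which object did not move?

the white cylinder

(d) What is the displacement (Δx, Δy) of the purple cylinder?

(-2.9, 0.2)

From the two frames, the purple cylinder sits at roughly (9.1, 3.3) before and (6.2, 3.5) after.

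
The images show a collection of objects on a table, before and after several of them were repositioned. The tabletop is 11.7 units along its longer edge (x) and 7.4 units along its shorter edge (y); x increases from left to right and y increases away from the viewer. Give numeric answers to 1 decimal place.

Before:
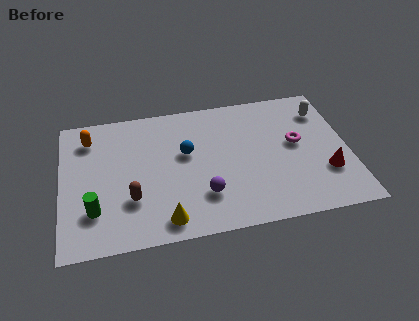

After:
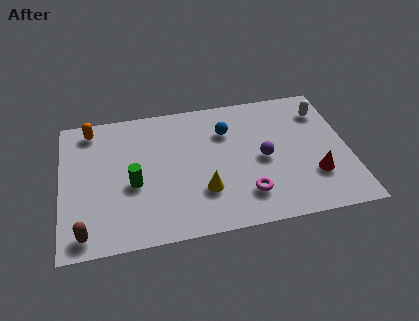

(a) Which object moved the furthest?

the magenta torus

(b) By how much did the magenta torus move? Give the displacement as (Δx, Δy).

(-2.2, -2.4)

The magenta torus was at about (9.6, 4.1) and moved to about (7.4, 1.7).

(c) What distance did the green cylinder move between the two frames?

1.9

The green cylinder moved from about (1.3, 2.0) to (2.9, 3.1), a distance of √(1.6² + 1.1²) ≈ 1.9.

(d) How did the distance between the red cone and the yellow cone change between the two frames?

-2.2

The distance was about 6.7 in the first image and 4.5 in the second, so they moved 2.2 units closer together.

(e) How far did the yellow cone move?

2.0

From (4.1, 1.0) to (5.7, 2.2), the yellow cone covered √(1.6² + 1.2²) ≈ 2.0 units.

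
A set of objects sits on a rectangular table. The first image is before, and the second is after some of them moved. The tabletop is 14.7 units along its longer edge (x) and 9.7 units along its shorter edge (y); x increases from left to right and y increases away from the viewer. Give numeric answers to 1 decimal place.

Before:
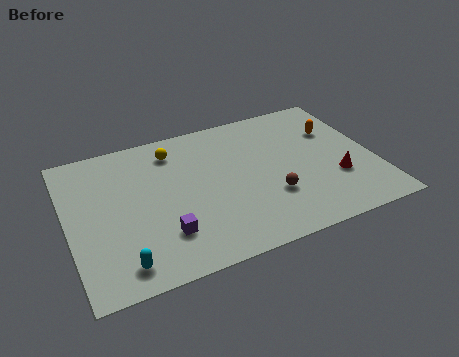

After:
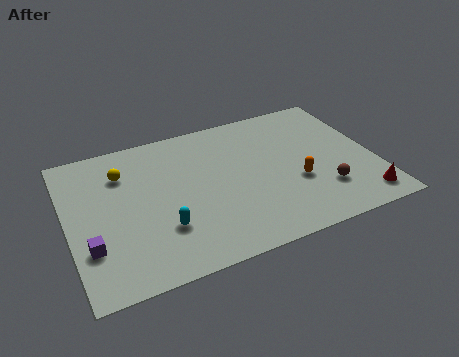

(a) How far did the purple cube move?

3.4

The purple cube was near (4.3, 2.5) before and (0.9, 2.9) after, so it travelled √(3.4² + 0.4²) ≈ 3.4 units.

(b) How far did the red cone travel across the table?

2.1

The red cone moved from about (12.7, 3.2) to (13.7, 1.4), a distance of √(1.0² + 1.8²) ≈ 2.1.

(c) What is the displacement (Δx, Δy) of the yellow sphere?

(-2.5, -0.7)

The yellow sphere started near (5.3, 7.9) and ended near (2.8, 7.2).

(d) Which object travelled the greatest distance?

the orange capsule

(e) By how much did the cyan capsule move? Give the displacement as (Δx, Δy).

(2.1, 1.5)

The cyan capsule was at about (2.2, 1.4) and moved to about (4.3, 2.9).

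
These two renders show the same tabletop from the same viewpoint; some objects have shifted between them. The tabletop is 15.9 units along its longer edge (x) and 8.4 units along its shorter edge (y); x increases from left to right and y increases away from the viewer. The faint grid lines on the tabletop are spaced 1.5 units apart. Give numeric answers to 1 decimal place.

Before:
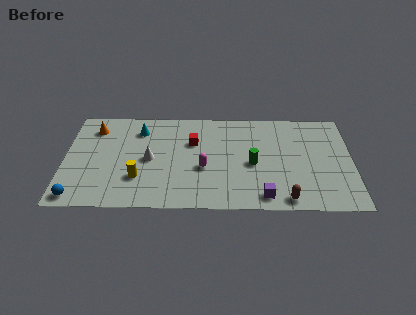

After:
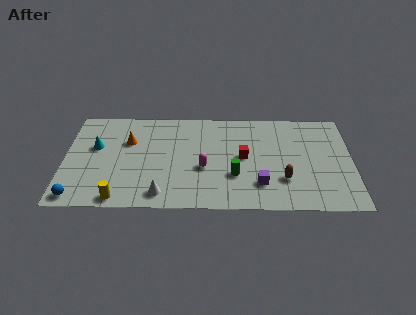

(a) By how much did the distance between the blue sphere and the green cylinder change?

-1.2

The distance was about 10.0 in the first image and 8.8 in the second, so they moved 1.2 units closer together.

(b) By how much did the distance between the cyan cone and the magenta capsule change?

+1.4

The distance was about 4.8 in the first image and 6.2 in the second, so they moved 1.4 units further apart.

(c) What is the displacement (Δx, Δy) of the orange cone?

(1.9, -1.1)

The orange cone was at about (1.6, 6.7) and moved to about (3.5, 5.6).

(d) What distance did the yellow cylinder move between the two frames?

2.0

The yellow cylinder moved from about (4.1, 2.5) to (3.1, 0.8), a distance of √(1.0² + 1.7²) ≈ 2.0.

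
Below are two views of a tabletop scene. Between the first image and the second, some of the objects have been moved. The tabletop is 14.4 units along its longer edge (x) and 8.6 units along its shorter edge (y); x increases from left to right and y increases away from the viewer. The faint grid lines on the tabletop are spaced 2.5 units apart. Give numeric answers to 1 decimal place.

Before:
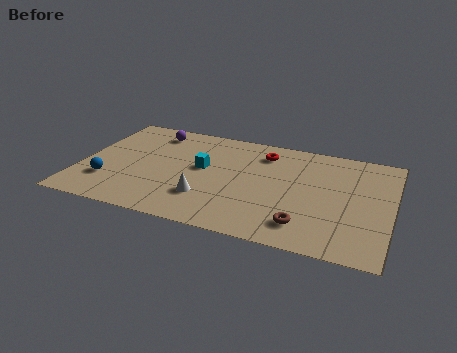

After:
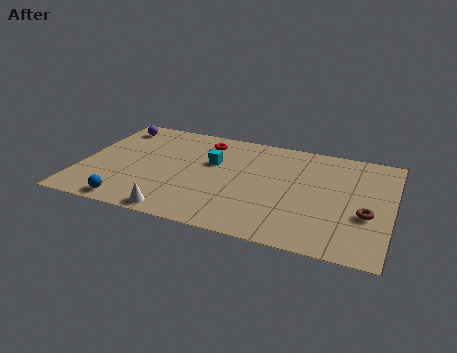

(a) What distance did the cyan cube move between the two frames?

0.7

The cyan cube was near (5.6, 4.8) before and (6.0, 5.4) after, so it travelled √(0.4² + 0.6²) ≈ 0.7 units.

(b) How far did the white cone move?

2.0

From (6.0, 2.4) to (4.8, 0.8), the white cone covered √(1.2² + 1.6²) ≈ 2.0 units.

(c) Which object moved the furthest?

the brown torus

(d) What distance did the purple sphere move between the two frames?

1.8

The purple sphere was near (3.0, 7.2) before and (1.2, 7.2) after, so it travelled √(1.8² + 0.0²) ≈ 1.8 units.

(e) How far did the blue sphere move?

1.9

The blue sphere was near (1.4, 2.4) before and (2.6, 0.9) after, so it travelled √(1.2² + 1.5²) ≈ 1.9 units.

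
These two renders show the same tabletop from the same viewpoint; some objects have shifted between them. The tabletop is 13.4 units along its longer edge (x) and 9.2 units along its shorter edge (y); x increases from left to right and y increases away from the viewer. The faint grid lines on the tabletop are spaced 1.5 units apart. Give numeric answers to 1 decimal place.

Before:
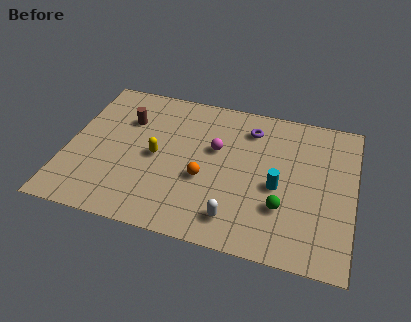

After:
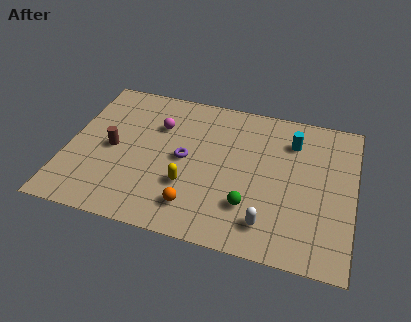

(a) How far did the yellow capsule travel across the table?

2.1

The yellow capsule moved from about (4.2, 4.4) to (5.8, 3.0), a distance of √(1.6² + 1.4²) ≈ 2.1.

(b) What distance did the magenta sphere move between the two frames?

2.9

The magenta sphere was near (6.9, 5.6) before and (4.1, 6.4) after, so it travelled √(2.8² + 0.8²) ≈ 2.9 units.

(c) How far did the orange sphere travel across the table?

1.8

From (6.5, 3.6) to (6.2, 1.8), the orange sphere covered √(0.3² + 1.8²) ≈ 1.8 units.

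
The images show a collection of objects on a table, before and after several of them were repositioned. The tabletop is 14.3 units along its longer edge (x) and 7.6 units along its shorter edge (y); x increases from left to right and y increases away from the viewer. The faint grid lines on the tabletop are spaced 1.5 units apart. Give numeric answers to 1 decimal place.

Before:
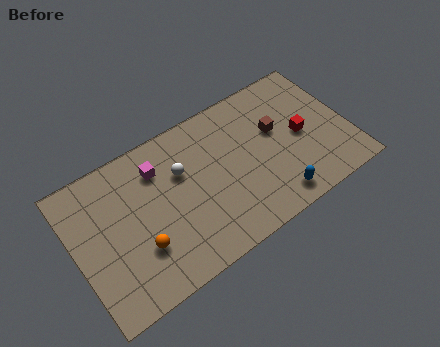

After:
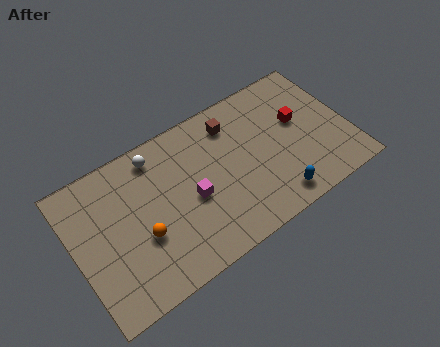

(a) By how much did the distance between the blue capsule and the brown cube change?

+1.6

Before: roughly 3.6 units apart; after: 5.2. That's 1.6 units further apart.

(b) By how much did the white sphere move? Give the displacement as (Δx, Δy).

(-1.1, 1.5)

The white sphere was at about (5.7, 5.0) and moved to about (4.6, 6.5).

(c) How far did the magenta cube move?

2.8

The magenta cube moved from about (4.6, 5.8) to (6.0, 3.4), a distance of √(1.4² + 2.4²) ≈ 2.8.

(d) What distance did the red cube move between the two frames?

0.8

The red cube moved from about (11.9, 3.7) to (11.9, 4.5), a distance of √(0.0² + 0.8²) ≈ 0.8.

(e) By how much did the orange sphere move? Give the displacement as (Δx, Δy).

(0.2, 0.5)

The orange sphere started near (3.1, 2.4) and ended near (3.3, 2.9).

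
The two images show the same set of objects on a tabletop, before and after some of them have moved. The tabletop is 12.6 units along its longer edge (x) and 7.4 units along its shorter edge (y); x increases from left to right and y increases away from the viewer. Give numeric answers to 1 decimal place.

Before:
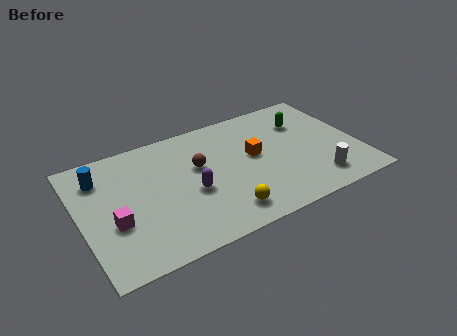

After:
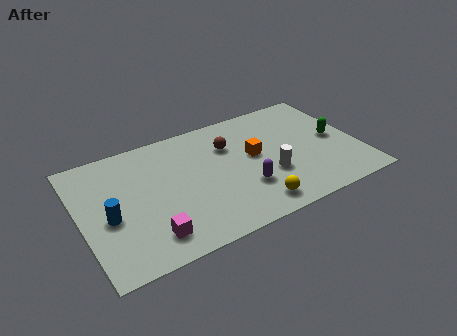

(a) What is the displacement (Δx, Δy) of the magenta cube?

(1.4, -1.4)

The magenta cube started near (1.4, 2.8) and ended near (2.8, 1.4).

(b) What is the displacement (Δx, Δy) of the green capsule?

(1.2, -1.6)

From the two frames, the green capsule sits at roughly (10.4, 5.3) before and (11.6, 3.7) after.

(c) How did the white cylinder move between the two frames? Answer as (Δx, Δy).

(-2.0, 1.2)

The white cylinder started near (10.4, 1.4) and ended near (8.4, 2.6).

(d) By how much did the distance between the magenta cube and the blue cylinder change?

-0.5

The distance was about 2.9 in the first image and 2.4 in the second, so they moved 0.5 units closer together.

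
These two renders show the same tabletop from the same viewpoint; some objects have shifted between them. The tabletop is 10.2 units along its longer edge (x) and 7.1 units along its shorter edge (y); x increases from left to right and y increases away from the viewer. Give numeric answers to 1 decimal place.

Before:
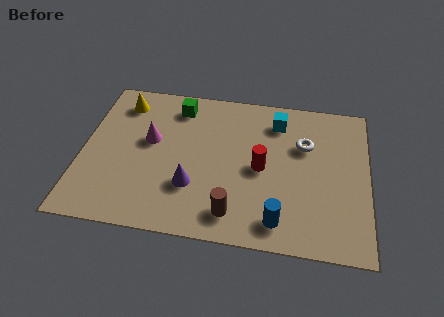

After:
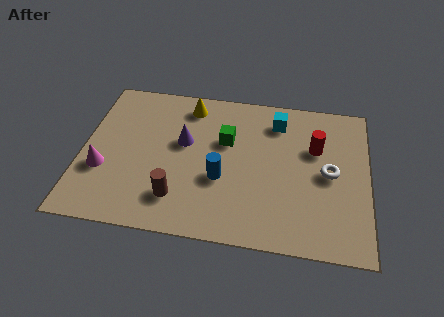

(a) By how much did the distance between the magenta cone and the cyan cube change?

+2.1

Before: roughly 4.8 units apart; after: 6.9. That's 2.1 units further apart.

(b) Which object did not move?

the cyan cube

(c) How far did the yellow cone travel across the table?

2.4

From (1.3, 5.8) to (3.7, 6.0), the yellow cone covered √(2.4² + 0.2²) ≈ 2.4 units.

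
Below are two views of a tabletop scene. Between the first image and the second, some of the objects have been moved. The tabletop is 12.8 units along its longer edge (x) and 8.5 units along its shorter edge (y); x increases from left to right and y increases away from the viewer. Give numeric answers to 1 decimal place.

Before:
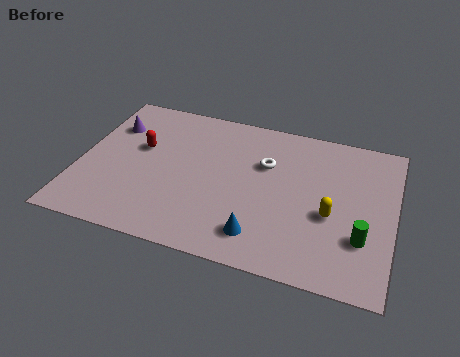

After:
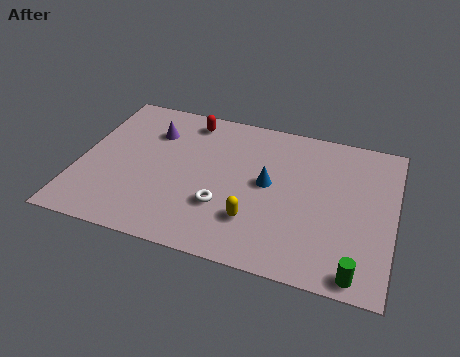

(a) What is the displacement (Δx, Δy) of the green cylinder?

(-0.1, -1.8)

The green cylinder was at about (11.6, 2.6) and moved to about (11.5, 0.8).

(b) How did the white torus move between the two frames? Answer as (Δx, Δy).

(-1.5, -2.9)

The white torus started near (7.5, 5.6) and ended near (6.0, 2.7).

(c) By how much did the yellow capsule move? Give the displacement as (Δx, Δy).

(-3.0, -1.2)

The yellow capsule started near (10.3, 3.5) and ended near (7.3, 2.3).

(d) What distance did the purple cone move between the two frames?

1.7

From (1.1, 6.1) to (2.8, 6.2), the purple cone covered √(1.7² + 0.1²) ≈ 1.7 units.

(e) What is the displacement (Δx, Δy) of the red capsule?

(1.8, 2.2)

From the two frames, the red capsule sits at roughly (2.4, 5.1) before and (4.2, 7.3) after.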